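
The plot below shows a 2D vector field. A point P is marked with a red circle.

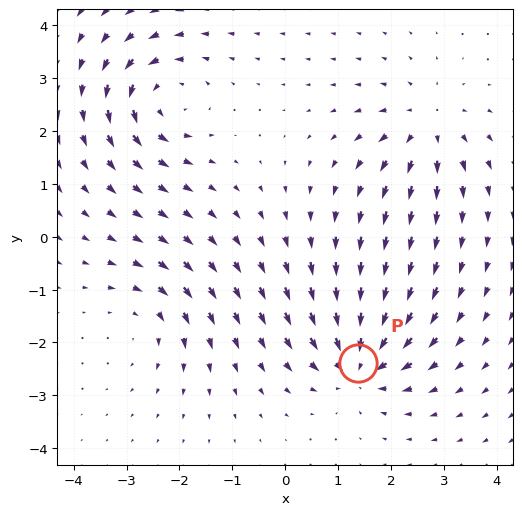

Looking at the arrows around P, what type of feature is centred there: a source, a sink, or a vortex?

sink

At P (1.4, -2.4) the arrows converge inward. Divergence about -7, curl ≈0 — negative divergence with near-zero curl is a sink.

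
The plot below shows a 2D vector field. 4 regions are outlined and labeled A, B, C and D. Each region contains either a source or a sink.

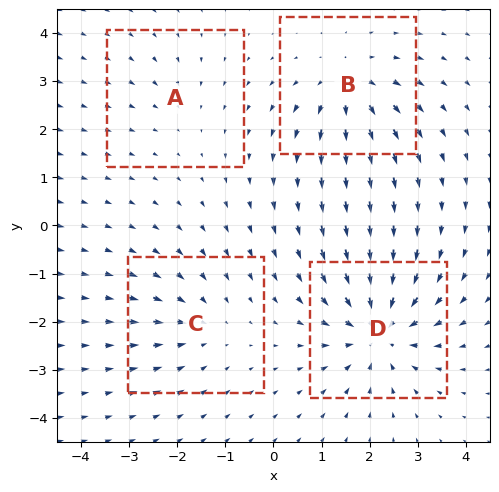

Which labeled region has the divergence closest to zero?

Divergence at each region's feature centre — A: about -2, B: about +5, C: about -3, D: about -7. Region A is closest to zero.

A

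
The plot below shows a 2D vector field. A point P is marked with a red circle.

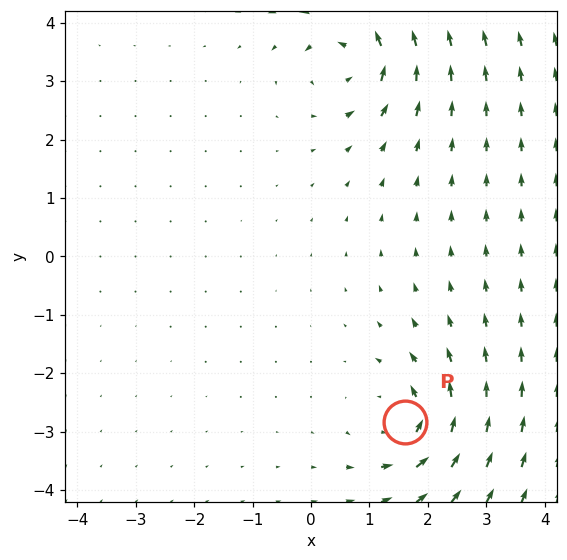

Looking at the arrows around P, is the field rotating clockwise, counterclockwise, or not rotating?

counterclockwise

Near P at (1.6, -2.8) the arrows circulate counterclockwise. The curl (z-component) there is about +5; positive curl means counterclockwise rotation.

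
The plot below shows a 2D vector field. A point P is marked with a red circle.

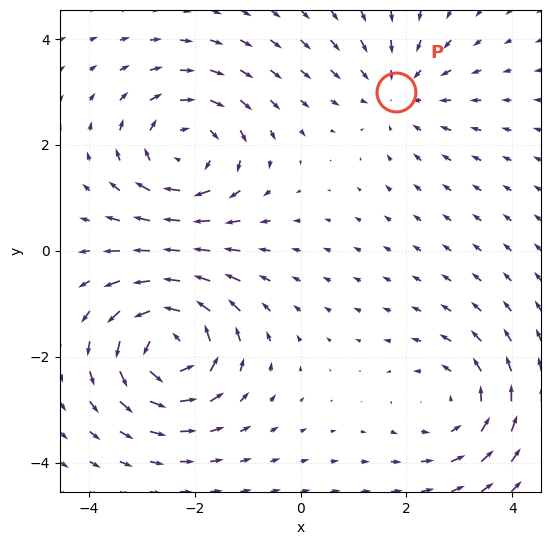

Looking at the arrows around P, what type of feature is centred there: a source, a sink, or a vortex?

At P (1.8, 3.0) the arrows converge inward. Divergence about -2, curl ≈0 — negative divergence with near-zero curl is a sink.

sink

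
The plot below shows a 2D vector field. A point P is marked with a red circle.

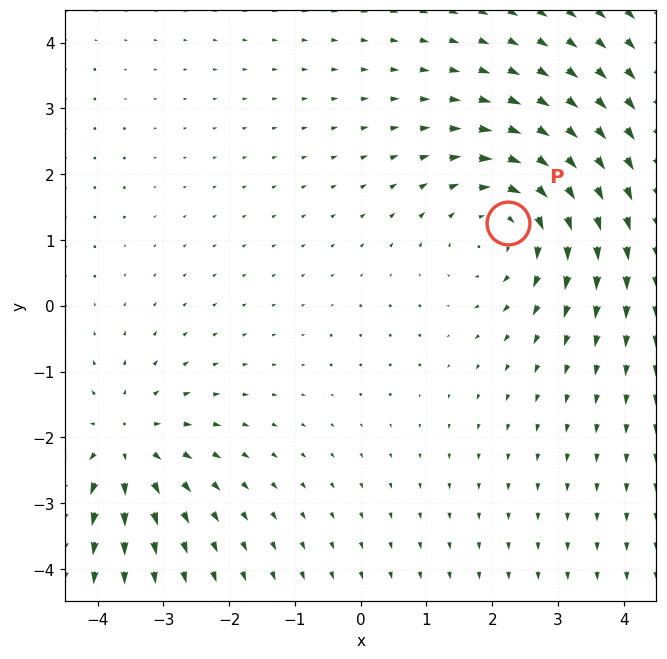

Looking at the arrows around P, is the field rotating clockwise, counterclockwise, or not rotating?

clockwise

Near P at (2.2, 1.3) the arrows circulate clockwise. The curl (z-component) there is about -3; negative curl means clockwise rotation.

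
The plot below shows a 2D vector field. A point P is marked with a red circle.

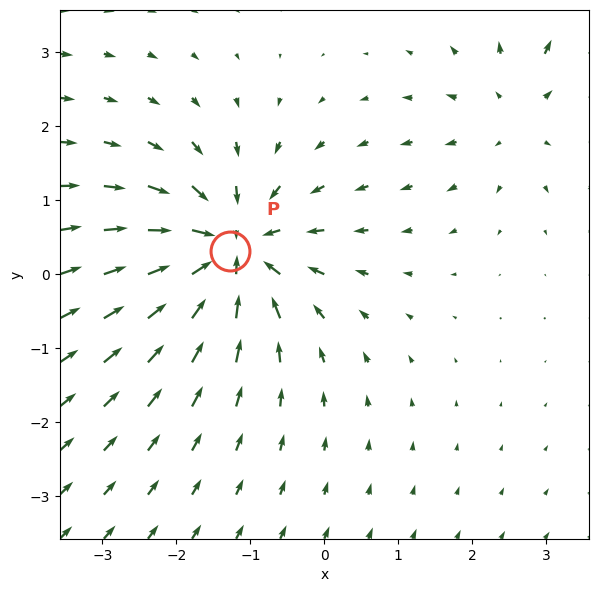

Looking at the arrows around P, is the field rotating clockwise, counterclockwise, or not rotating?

not rotating

Near P at (-1.3, 0.3) the arrows show no circulation. The curl there is ≈0.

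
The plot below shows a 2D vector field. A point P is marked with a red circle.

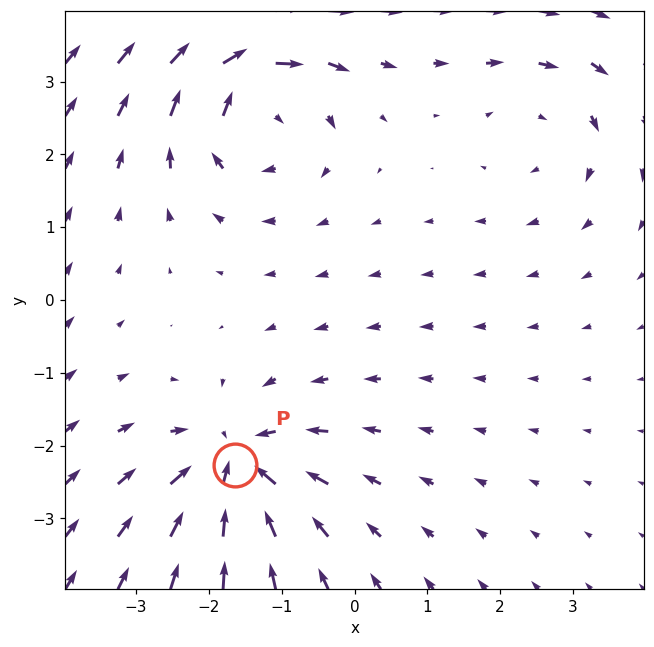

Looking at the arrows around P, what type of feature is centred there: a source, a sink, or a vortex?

sink

At P (-1.6, -2.3) the arrows converge inward. Divergence about -5, curl ≈0 — negative divergence with near-zero curl is a sink.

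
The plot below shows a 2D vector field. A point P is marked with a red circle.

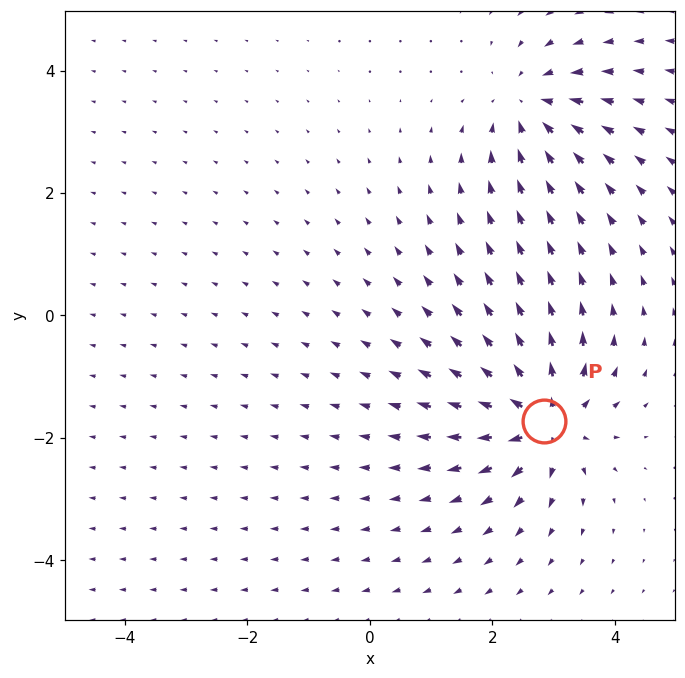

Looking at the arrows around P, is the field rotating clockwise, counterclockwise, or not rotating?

not rotating

Near P at (2.8, -1.7) the arrows show no circulation. The curl there is ≈0.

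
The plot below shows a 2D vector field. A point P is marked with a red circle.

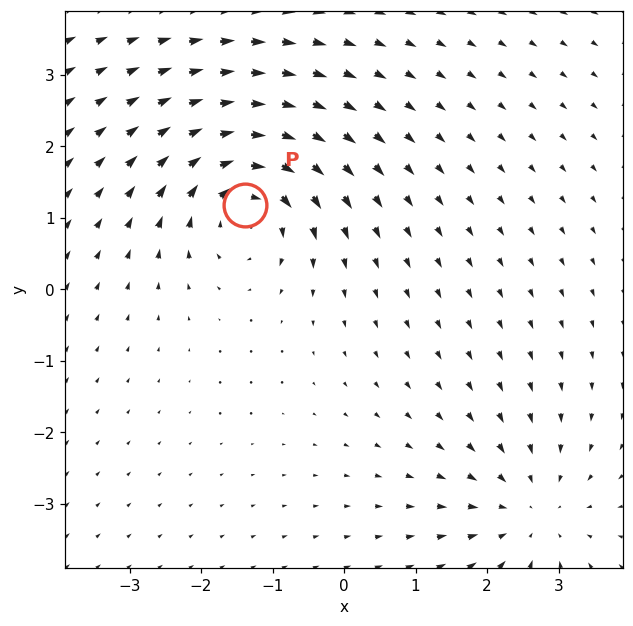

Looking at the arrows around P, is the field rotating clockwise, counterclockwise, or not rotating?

Near P at (-1.4, 1.2) the arrows circulate clockwise. The curl (z-component) there is about -6; negative curl means clockwise rotation.

clockwise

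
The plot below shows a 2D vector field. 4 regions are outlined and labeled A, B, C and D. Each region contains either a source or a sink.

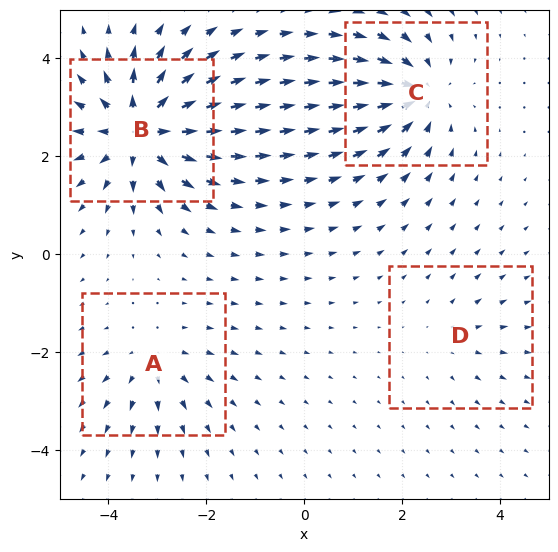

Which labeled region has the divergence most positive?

Divergence at each region's feature centre — A: about +4, B: about +8, C: about -6, D: about +2. Region B is most positive.

B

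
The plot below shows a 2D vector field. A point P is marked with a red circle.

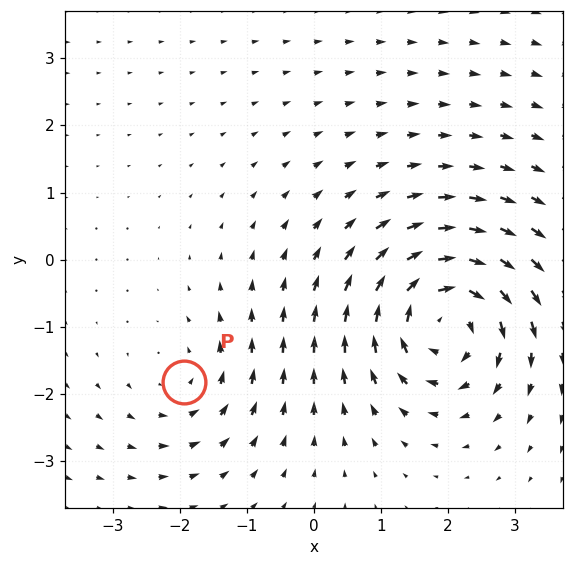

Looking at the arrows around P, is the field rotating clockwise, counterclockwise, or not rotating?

Near P at (-1.9, -1.8) the arrows circulate counterclockwise. The curl (z-component) there is about +3; positive curl means counterclockwise rotation.

counterclockwise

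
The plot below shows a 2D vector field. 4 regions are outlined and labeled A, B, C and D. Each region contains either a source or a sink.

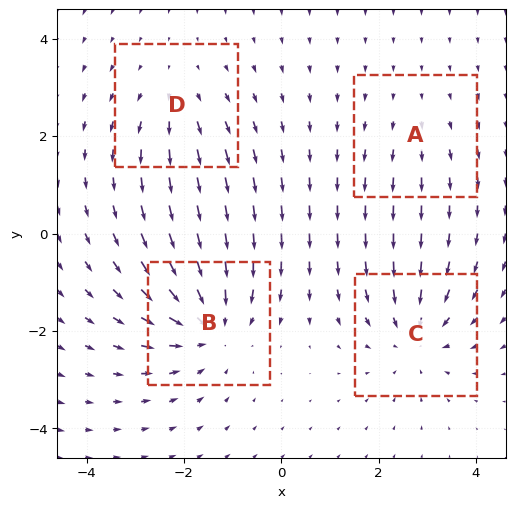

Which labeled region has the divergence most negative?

Divergence at each region's feature centre — A: about +2, B: about -6, C: about -5, D: about +3. Region B is most negative.

B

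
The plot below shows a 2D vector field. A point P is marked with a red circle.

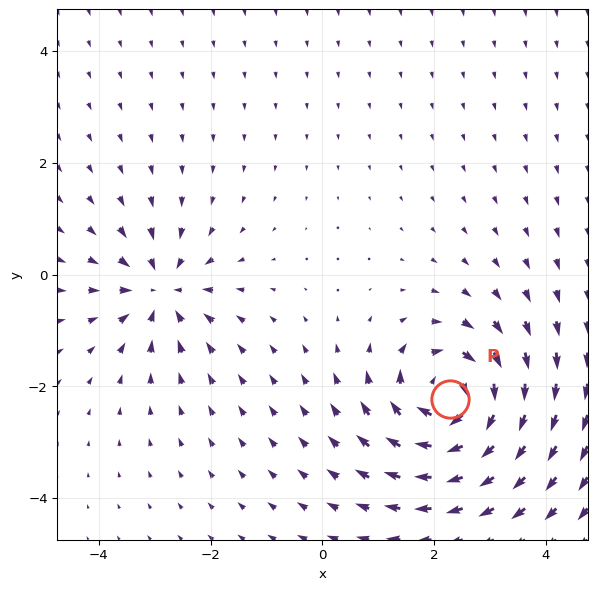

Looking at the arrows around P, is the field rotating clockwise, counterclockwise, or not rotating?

Near P at (2.3, -2.2) the arrows circulate clockwise. The curl (z-component) there is about -6; negative curl means clockwise rotation.

clockwise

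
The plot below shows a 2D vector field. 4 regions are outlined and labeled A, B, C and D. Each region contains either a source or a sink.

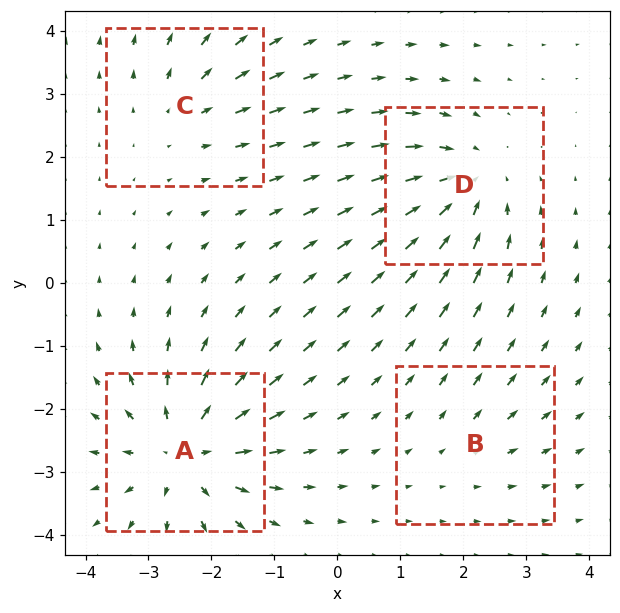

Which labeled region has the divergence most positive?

A

Divergence at each region's feature centre — A: about +7, B: about +2, C: about +3, D: about -6. Region A is most positive.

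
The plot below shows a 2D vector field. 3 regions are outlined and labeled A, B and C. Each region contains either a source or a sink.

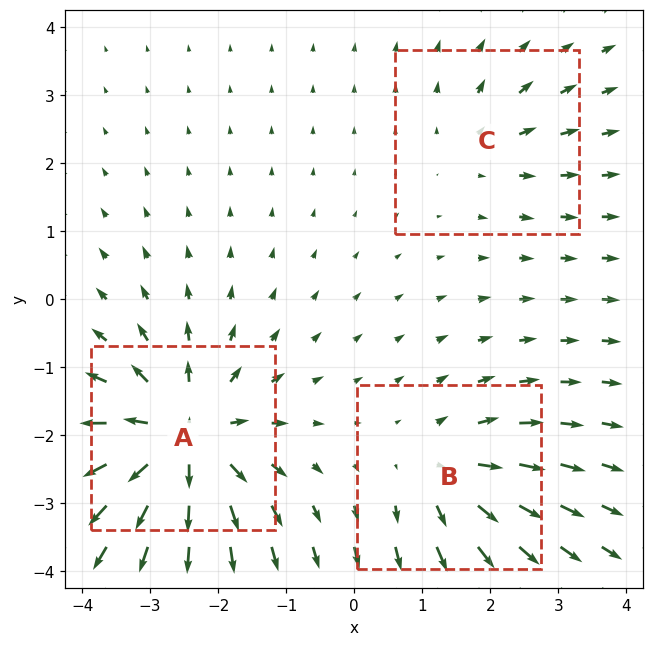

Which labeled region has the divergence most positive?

Divergence at each region's feature centre — A: about +6, B: about +4, C: about +2. Region A is most positive.

A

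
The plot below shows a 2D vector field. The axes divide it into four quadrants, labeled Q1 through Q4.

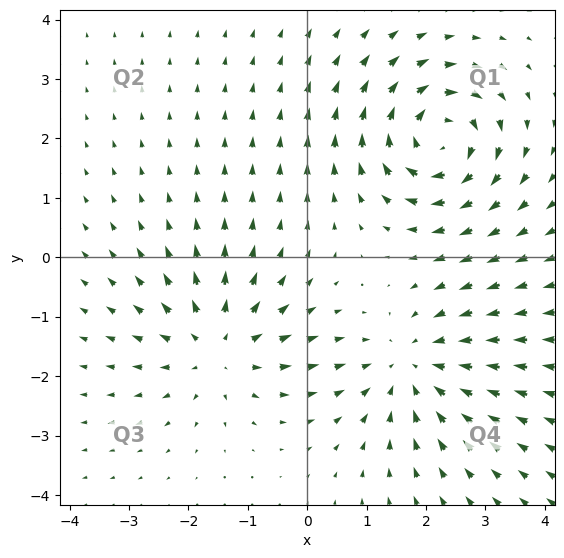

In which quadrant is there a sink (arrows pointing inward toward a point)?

Q4

The sink sits at approximately (1.8, -1.8), which lies in quadrant Q4. The divergence there is about -3, negative as expected for a sink.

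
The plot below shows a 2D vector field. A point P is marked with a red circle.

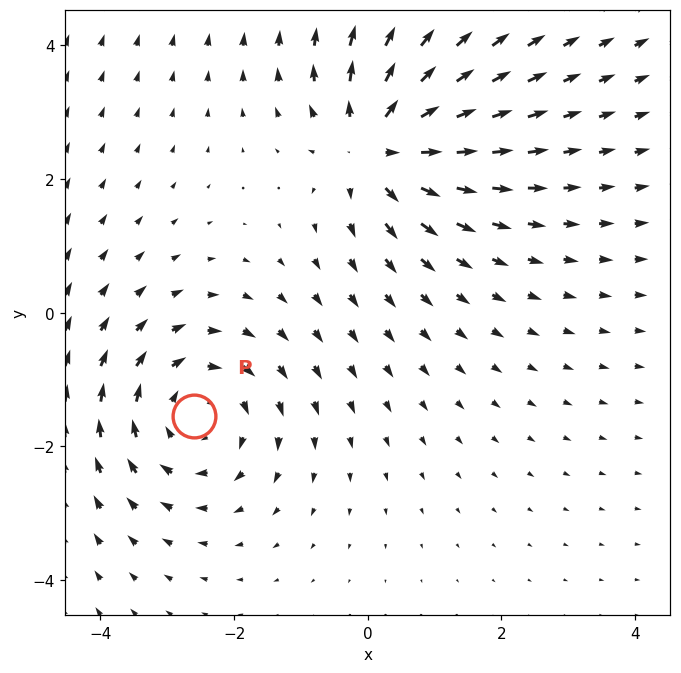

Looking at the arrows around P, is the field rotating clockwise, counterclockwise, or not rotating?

clockwise

Near P at (-2.6, -1.5) the arrows circulate clockwise. The curl (z-component) there is about -4; negative curl means clockwise rotation.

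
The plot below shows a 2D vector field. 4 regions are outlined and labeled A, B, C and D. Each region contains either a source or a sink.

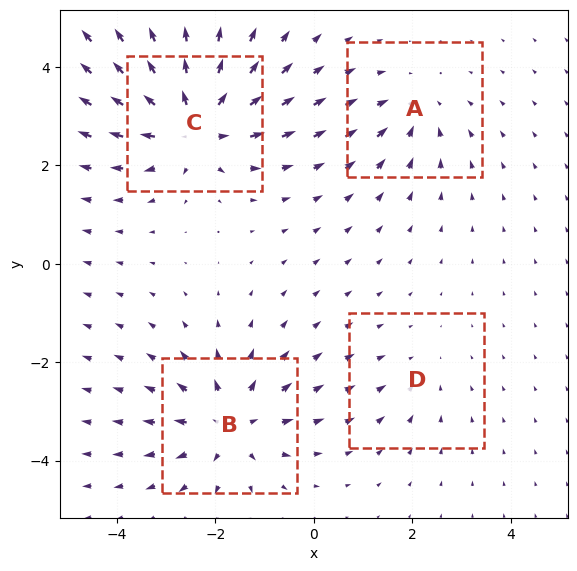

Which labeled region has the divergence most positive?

C

Divergence at each region's feature centre — A: about -3, B: about +5, C: about +6, D: about -2. Region C is most positive.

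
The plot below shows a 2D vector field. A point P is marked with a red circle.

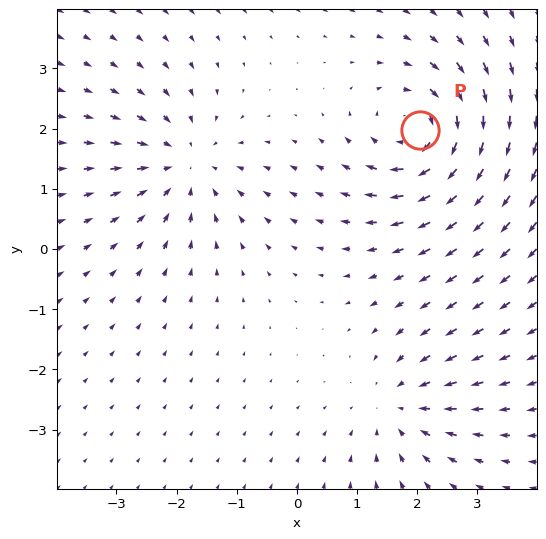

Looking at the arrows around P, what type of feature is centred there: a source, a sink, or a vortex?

vortex

At P (2.0, 2.0) the arrows circulate clockwise. Divergence ≈0, curl about -5 — near-zero divergence with nonzero curl is a vortex.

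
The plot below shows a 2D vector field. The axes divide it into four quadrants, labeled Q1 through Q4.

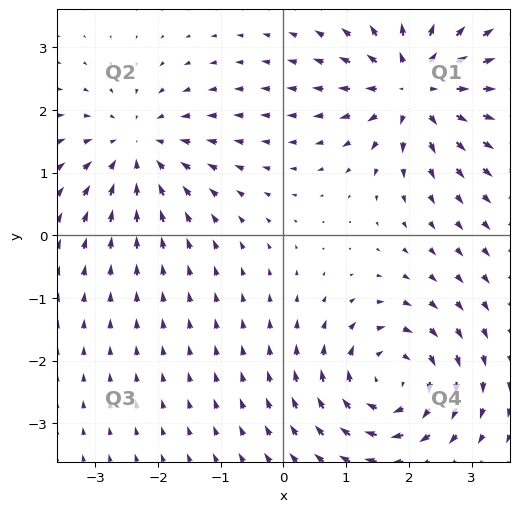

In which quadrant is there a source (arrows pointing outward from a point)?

Q1

The source sits at approximately (2.1, 2.4), which lies in quadrant Q1. The divergence there is about +6, positive as expected for a source.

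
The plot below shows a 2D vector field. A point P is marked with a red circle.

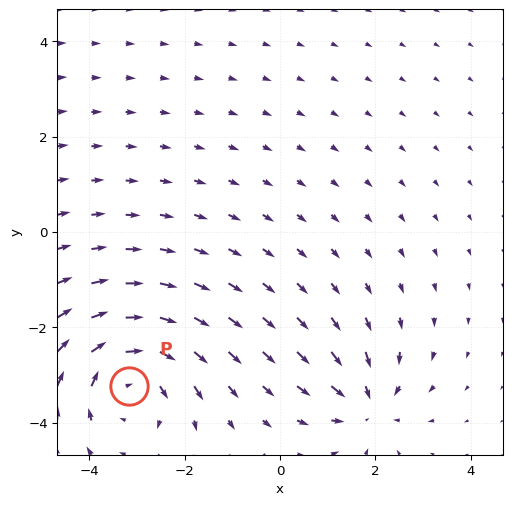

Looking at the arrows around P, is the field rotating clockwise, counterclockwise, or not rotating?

clockwise

Near P at (-3.2, -3.2) the arrows circulate clockwise. The curl (z-component) there is about -4; negative curl means clockwise rotation.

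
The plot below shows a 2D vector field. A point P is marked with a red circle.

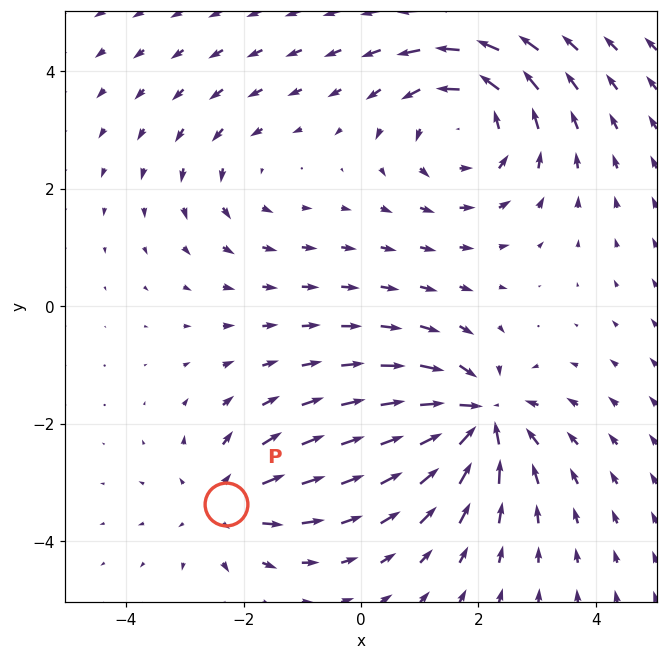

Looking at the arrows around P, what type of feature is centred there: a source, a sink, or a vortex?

At P (-2.3, -3.4) the arrows spread outward. Divergence about +3, curl ≈0 — positive divergence with near-zero curl is a source.

source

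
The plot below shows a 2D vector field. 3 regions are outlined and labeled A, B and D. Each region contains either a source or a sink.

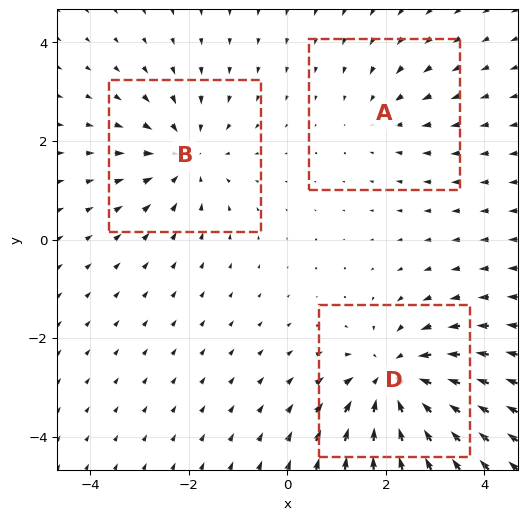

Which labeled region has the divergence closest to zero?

A

Divergence at each region's feature centre — A: about -2, B: about -3, D: about -5. Region A is closest to zero.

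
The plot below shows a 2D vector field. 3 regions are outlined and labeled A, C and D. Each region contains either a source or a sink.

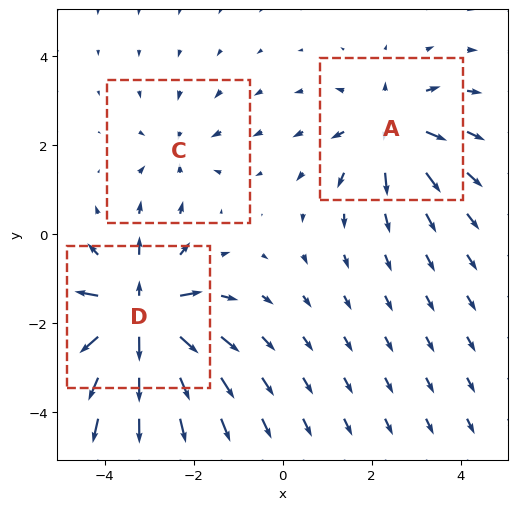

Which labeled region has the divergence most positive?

D

Divergence at each region's feature centre — A: about +4, C: about -2, D: about +6. Region D is most positive.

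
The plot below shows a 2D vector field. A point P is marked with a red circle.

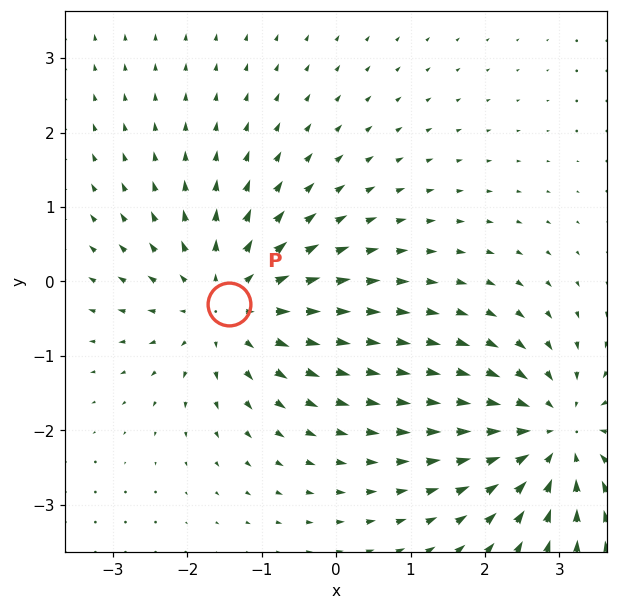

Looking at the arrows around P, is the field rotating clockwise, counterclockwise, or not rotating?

not rotating

Near P at (-1.4, -0.3) the arrows show no circulation. The curl there is ≈0.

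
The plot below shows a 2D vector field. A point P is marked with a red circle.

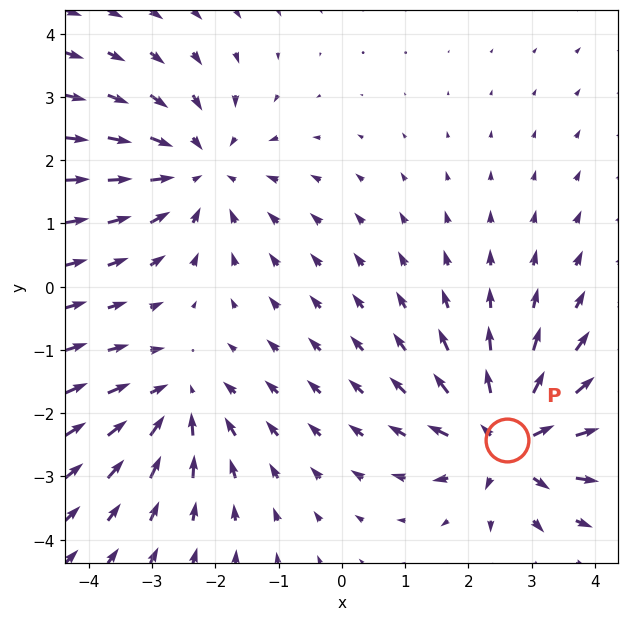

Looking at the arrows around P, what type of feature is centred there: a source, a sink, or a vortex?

At P (2.6, -2.4) the arrows spread outward. Divergence about +5, curl ≈0 — positive divergence with near-zero curl is a source.

source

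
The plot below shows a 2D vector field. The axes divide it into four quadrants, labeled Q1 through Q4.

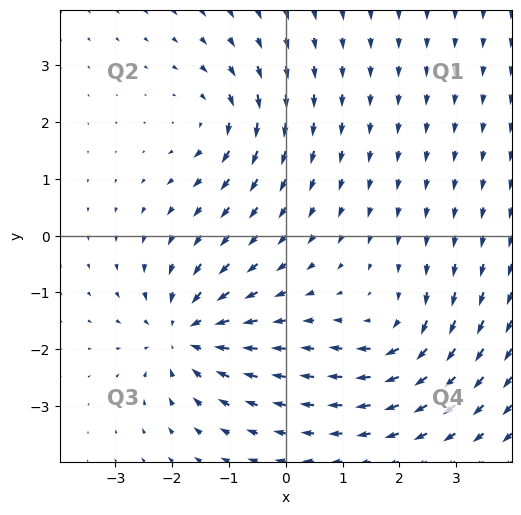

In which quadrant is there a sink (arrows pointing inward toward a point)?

Q3

The sink sits at approximately (-1.8, -1.7), which lies in quadrant Q3. The divergence there is about -4, negative as expected for a sink.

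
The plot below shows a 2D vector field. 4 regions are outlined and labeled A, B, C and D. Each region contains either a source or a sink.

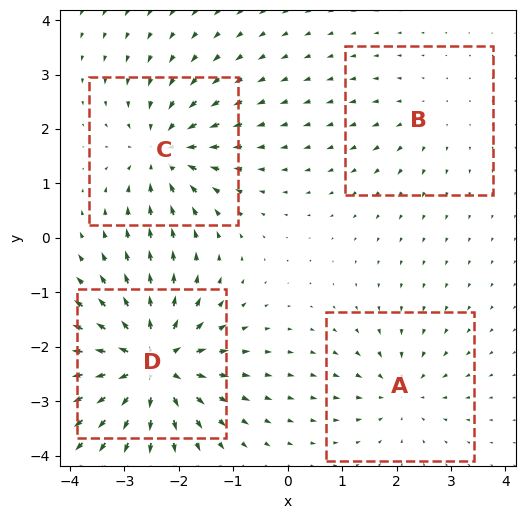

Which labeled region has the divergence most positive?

D

Divergence at each region's feature centre — A: about -4, B: about +2, C: about -6, D: about +9. Region D is most positive.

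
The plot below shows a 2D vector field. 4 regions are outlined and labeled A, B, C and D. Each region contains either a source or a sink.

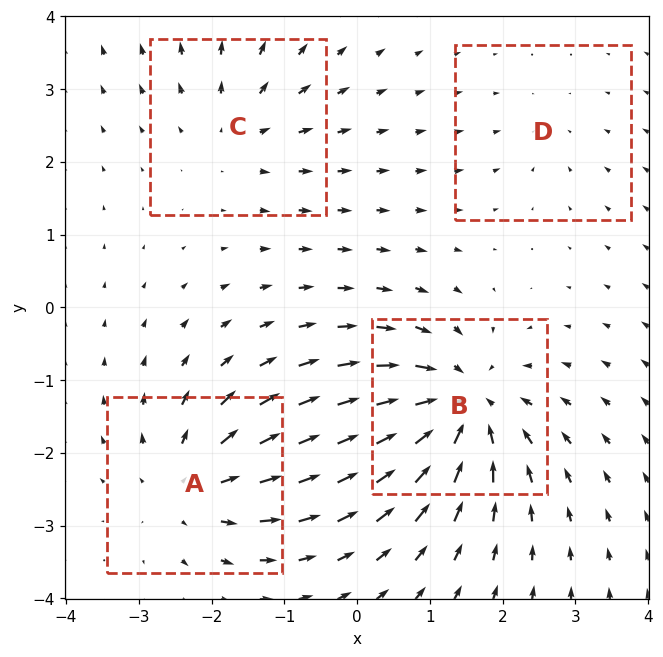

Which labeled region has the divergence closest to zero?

D

Divergence at each region's feature centre — A: about +5, B: about -8, C: about +4, D: about -2. Region D is closest to zero.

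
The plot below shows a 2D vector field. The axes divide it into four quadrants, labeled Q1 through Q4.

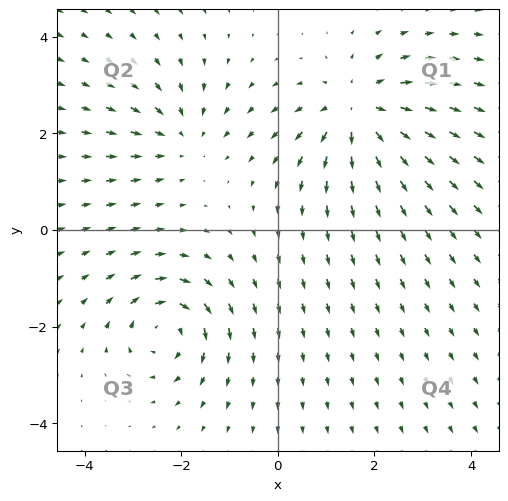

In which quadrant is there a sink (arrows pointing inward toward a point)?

The sink sits at approximately (-2.0, 2.0), which lies in quadrant Q2. The divergence there is about -3, negative as expected for a sink.

Q2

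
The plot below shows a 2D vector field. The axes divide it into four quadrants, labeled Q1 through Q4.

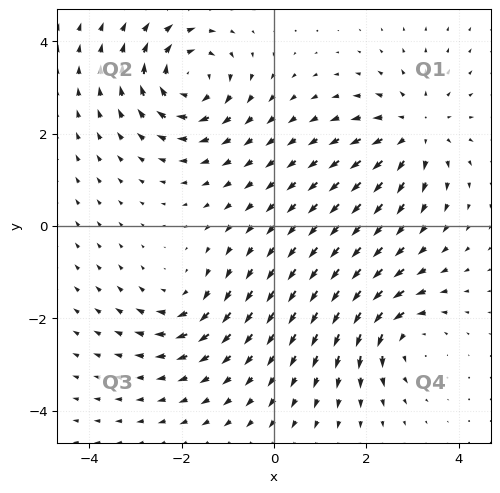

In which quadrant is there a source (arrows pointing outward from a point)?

The source sits at approximately (3.1, 2.1), which lies in quadrant Q1. The divergence there is about +5, positive as expected for a source.

Q1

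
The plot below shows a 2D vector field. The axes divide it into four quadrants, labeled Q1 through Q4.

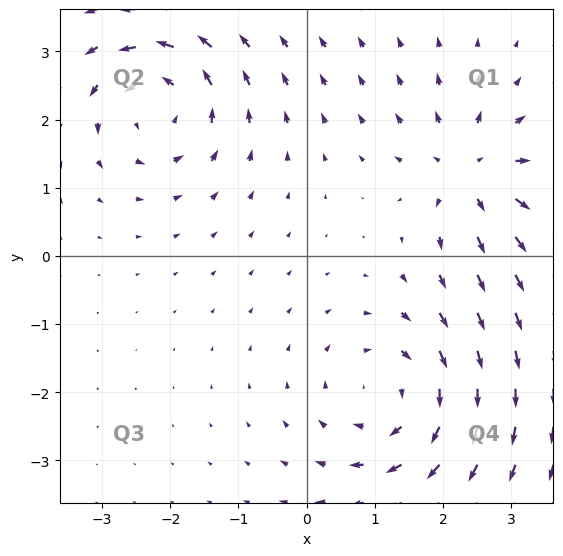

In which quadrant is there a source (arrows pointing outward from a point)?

Q1

The source sits at approximately (2.4, 1.2), which lies in quadrant Q1. The divergence there is about +5, positive as expected for a source.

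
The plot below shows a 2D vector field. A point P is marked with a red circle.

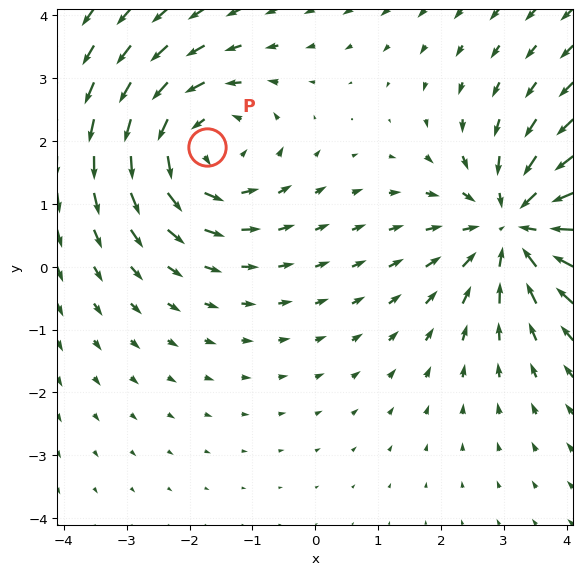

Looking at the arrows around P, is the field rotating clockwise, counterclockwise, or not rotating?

Near P at (-1.7, 1.9) the arrows circulate counterclockwise. The curl (z-component) there is about +4; positive curl means counterclockwise rotation.

counterclockwise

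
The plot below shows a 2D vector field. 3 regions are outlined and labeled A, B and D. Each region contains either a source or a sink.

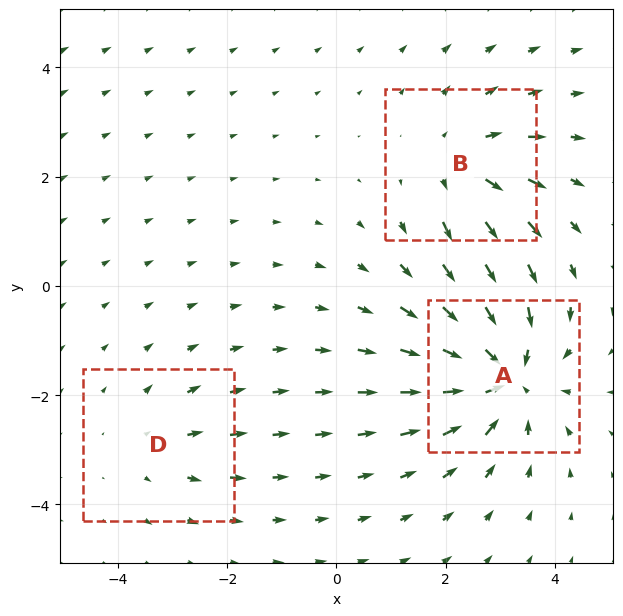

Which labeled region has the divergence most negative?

A

Divergence at each region's feature centre — A: about -5, B: about +3, D: about +2. Region A is most negative.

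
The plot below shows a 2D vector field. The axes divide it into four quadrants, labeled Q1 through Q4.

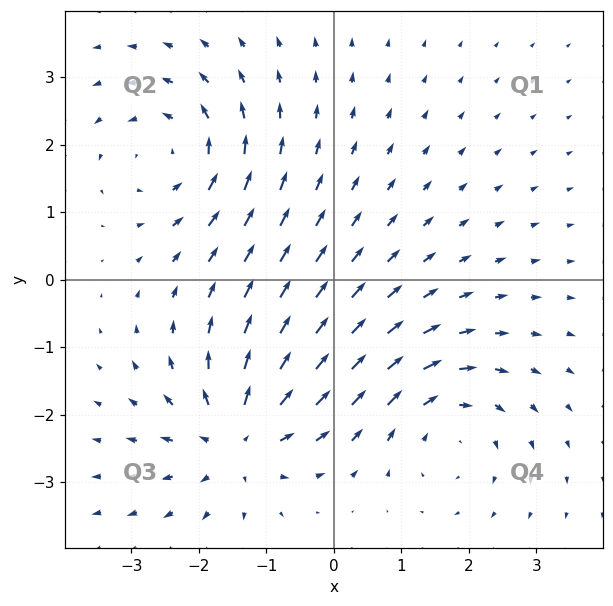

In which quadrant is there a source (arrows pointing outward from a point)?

The source sits at approximately (-1.4, -2.3), which lies in quadrant Q3. The divergence there is about +5, positive as expected for a source.

Q3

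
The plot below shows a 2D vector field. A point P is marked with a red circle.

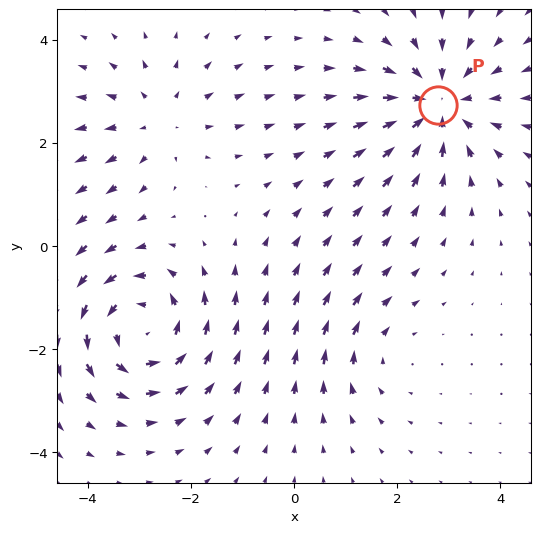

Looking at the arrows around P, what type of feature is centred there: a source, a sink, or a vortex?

At P (2.8, 2.7) the arrows converge inward. Divergence about -4, curl ≈0 — negative divergence with near-zero curl is a sink.

sink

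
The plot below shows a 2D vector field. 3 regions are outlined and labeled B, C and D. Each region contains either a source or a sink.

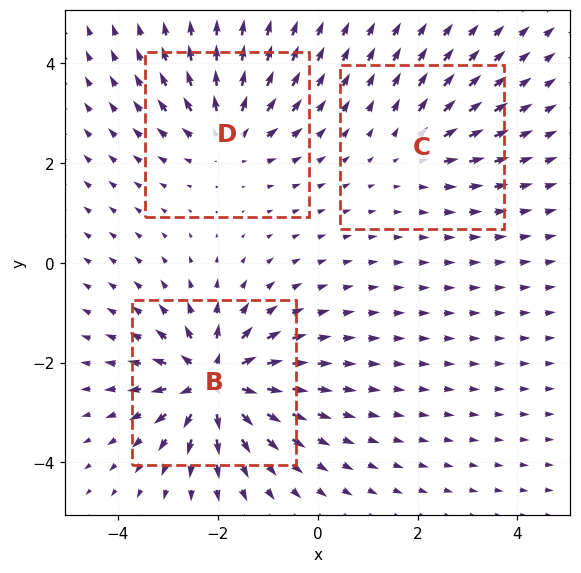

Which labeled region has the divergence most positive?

B

Divergence at each region's feature centre — B: about +6, C: about +2, D: about +4. Region B is most positive.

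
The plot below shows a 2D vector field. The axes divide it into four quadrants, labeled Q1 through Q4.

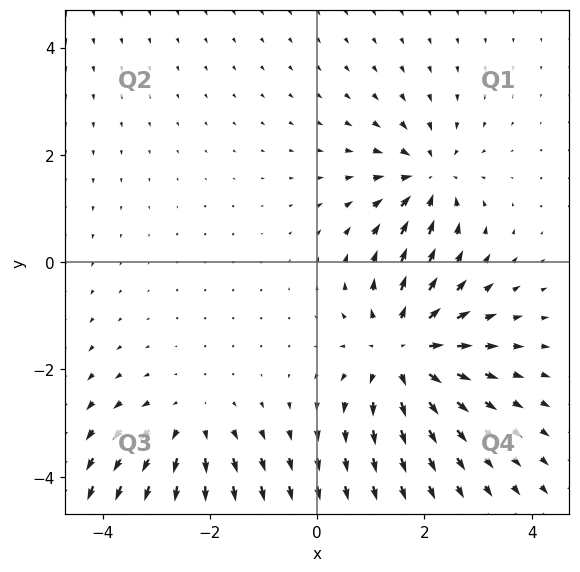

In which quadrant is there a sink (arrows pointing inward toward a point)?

The sink sits at approximately (2.1, 1.6), which lies in quadrant Q1. The divergence there is about -4, negative as expected for a sink.

Q1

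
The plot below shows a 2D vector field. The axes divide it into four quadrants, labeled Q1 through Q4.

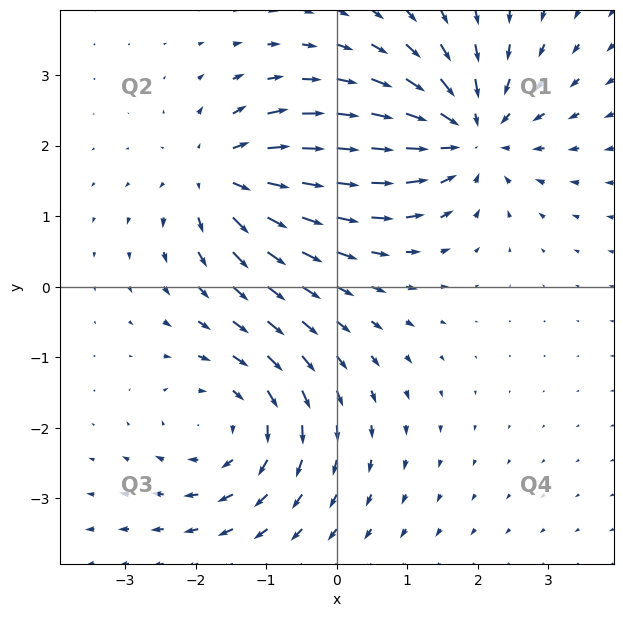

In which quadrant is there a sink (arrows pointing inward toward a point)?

Q1

The sink sits at approximately (1.9, 2.2), which lies in quadrant Q1. The divergence there is about -5, negative as expected for a sink.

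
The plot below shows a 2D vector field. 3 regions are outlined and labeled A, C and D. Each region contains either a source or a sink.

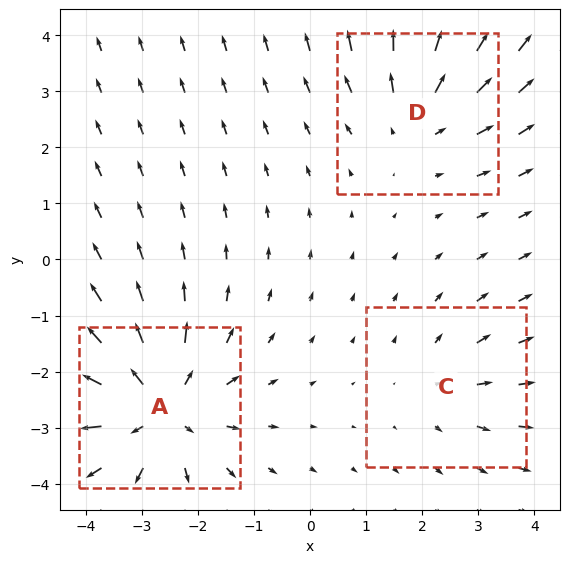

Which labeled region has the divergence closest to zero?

C

Divergence at each region's feature centre — A: about +4, C: about +2, D: about +3. Region C is closest to zero.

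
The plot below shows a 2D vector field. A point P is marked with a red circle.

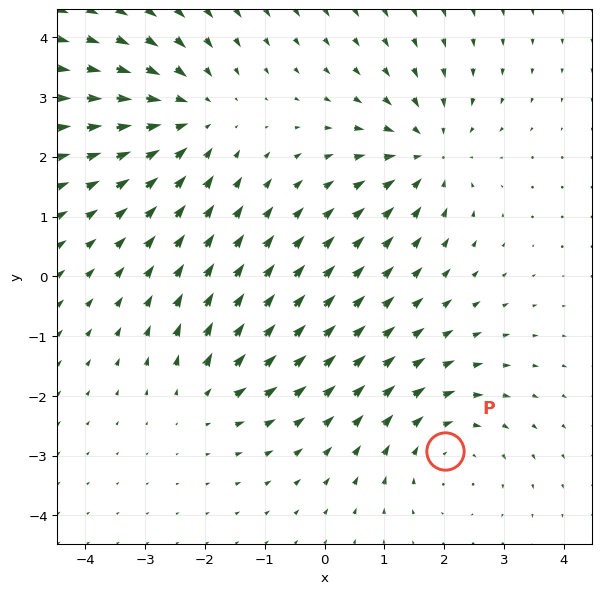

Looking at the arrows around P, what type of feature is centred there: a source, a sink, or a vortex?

At P (2.0, -2.9) the arrows circulate clockwise. Divergence ≈0, curl about -4 — near-zero divergence with nonzero curl is a vortex.

vortex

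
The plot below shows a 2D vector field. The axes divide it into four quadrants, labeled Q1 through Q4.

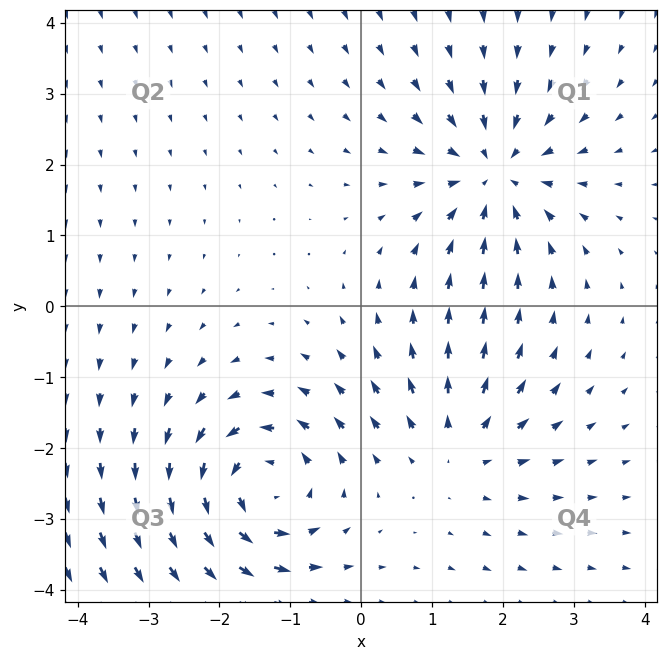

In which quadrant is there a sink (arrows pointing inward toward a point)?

The sink sits at approximately (1.9, 1.9), which lies in quadrant Q1. The divergence there is about -5, negative as expected for a sink.

Q1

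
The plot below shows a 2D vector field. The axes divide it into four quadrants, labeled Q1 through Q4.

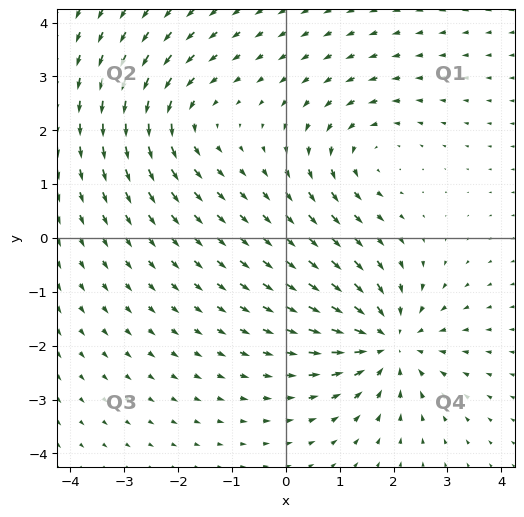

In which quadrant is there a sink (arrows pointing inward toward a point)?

Q4

The sink sits at approximately (1.9, -1.9), which lies in quadrant Q4. The divergence there is about -4, negative as expected for a sink.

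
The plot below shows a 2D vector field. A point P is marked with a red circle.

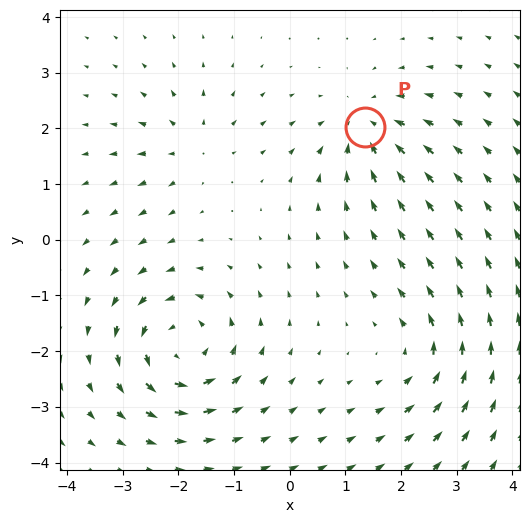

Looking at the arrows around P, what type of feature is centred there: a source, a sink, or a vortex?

At P (1.4, 2.0) the arrows converge inward. Divergence about -4, curl ≈0 — negative divergence with near-zero curl is a sink.

sink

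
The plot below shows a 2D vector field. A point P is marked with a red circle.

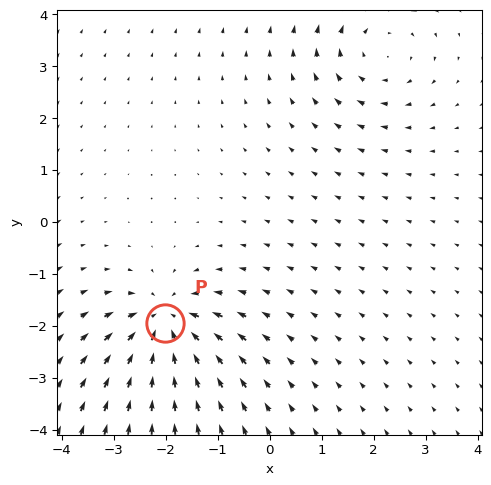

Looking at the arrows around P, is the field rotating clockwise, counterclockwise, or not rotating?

Near P at (-2.0, -1.9) the arrows show no circulation. The curl there is ≈0.

not rotating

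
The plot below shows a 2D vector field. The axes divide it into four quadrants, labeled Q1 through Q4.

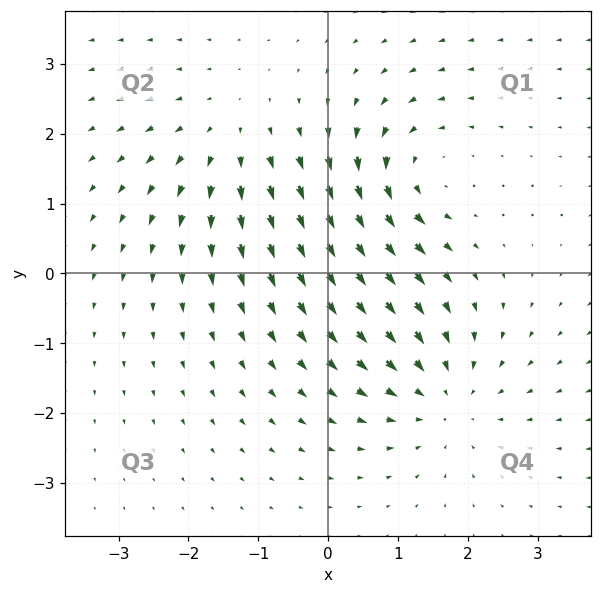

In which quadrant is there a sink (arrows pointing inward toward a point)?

The sink sits at approximately (1.7, -1.8), which lies in quadrant Q4. The divergence there is about -4, negative as expected for a sink.

Q4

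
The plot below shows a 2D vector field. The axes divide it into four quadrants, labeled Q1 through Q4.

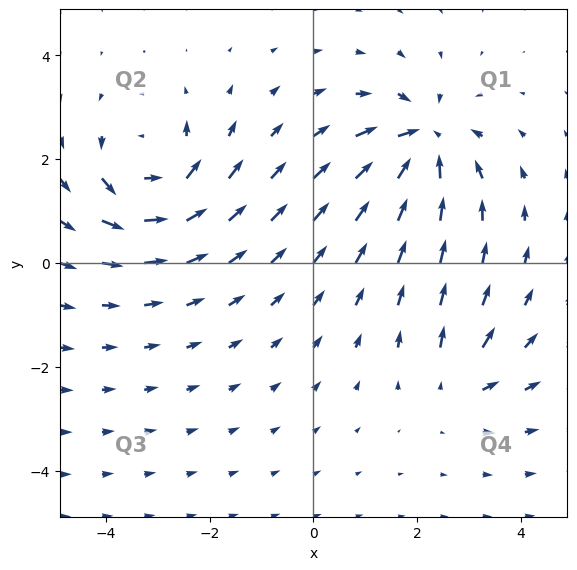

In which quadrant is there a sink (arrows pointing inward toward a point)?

The sink sits at approximately (2.1, 2.4), which lies in quadrant Q1. The divergence there is about -7, negative as expected for a sink.

Q1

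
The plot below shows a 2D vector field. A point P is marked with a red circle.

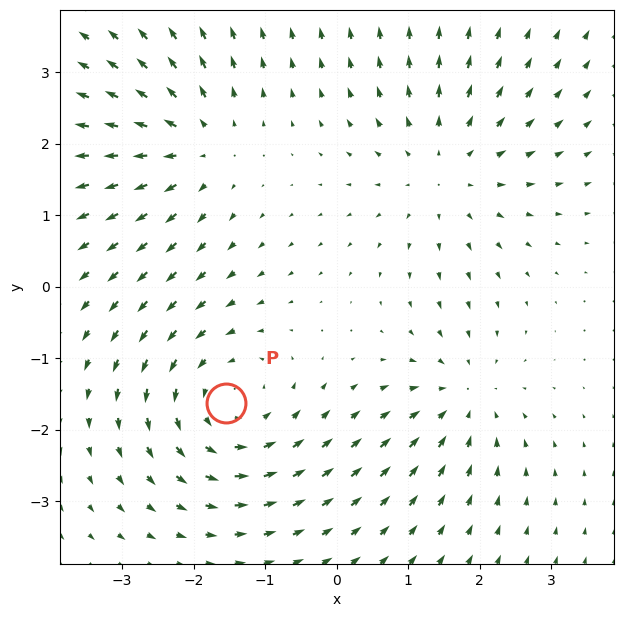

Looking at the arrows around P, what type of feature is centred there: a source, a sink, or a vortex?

vortex

At P (-1.5, -1.6) the arrows circulate counterclockwise. Divergence ≈0, curl about +4 — near-zero divergence with nonzero curl is a vortex.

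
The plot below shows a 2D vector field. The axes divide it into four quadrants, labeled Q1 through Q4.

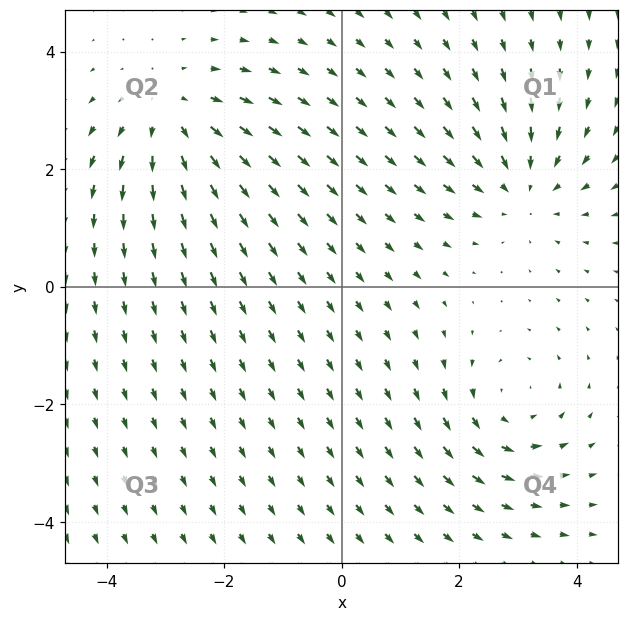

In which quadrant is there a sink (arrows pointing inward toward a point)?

The sink sits at approximately (3.1, 1.7), which lies in quadrant Q1. The divergence there is about -3, negative as expected for a sink.

Q1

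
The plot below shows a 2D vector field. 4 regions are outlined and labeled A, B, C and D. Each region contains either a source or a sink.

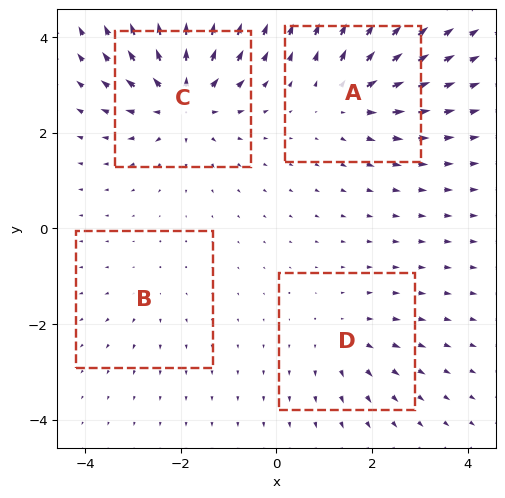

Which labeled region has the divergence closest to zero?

Divergence at each region's feature centre — A: about +6, B: about +2, C: about +8, D: about +4. Region B is closest to zero.

B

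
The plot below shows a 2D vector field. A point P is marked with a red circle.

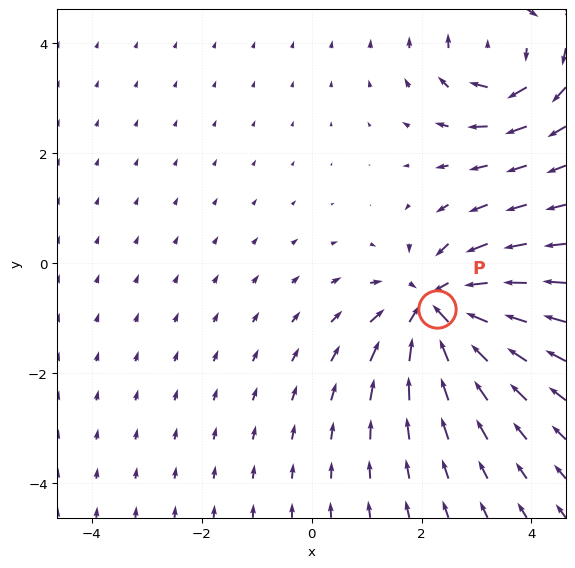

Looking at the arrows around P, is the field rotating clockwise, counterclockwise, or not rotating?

Near P at (2.3, -0.8) the arrows show no circulation. The curl there is ≈0.

not rotating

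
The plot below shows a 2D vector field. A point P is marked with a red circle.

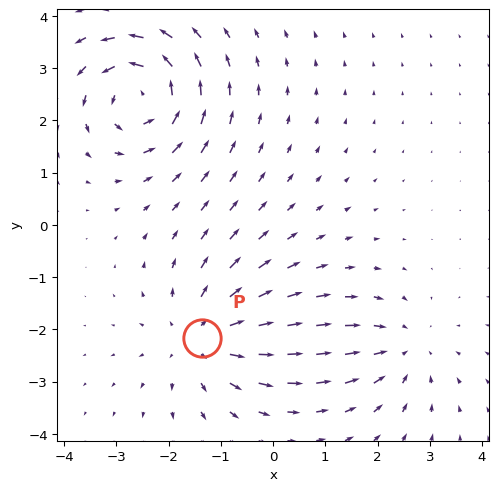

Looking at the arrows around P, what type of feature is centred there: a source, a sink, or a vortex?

source

At P (-1.4, -2.2) the arrows spread outward. Divergence about +4, curl ≈0 — positive divergence with near-zero curl is a source.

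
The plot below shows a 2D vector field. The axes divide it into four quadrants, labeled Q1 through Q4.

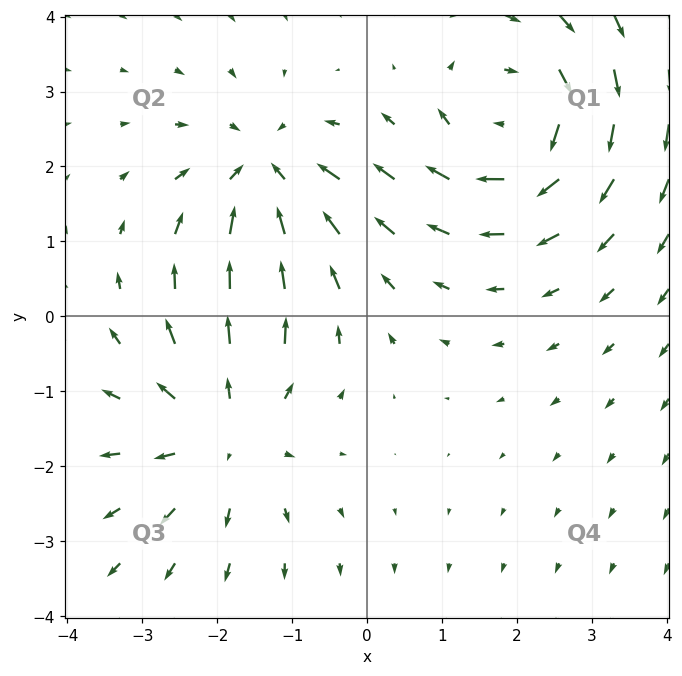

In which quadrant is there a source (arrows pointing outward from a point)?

Q3

The source sits at approximately (-1.9, -1.5), which lies in quadrant Q3. The divergence there is about +4, positive as expected for a source.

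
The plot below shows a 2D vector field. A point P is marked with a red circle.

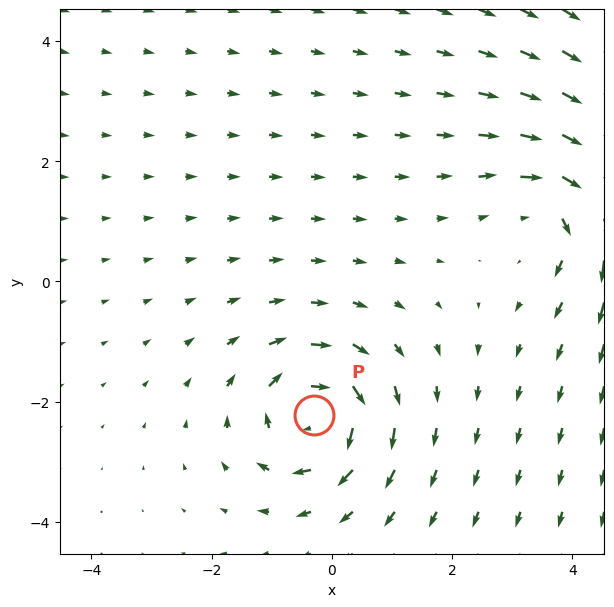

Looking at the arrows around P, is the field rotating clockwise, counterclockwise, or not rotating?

clockwise

Near P at (-0.3, -2.2) the arrows circulate clockwise. The curl (z-component) there is about -4; negative curl means clockwise rotation.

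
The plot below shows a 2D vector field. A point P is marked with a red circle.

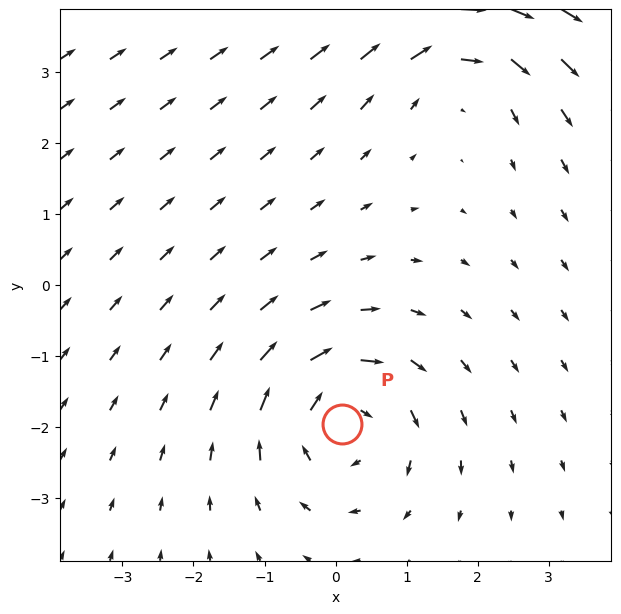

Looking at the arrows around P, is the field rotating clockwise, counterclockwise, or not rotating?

Near P at (0.1, -2.0) the arrows circulate clockwise. The curl (z-component) there is about -4; negative curl means clockwise rotation.

clockwise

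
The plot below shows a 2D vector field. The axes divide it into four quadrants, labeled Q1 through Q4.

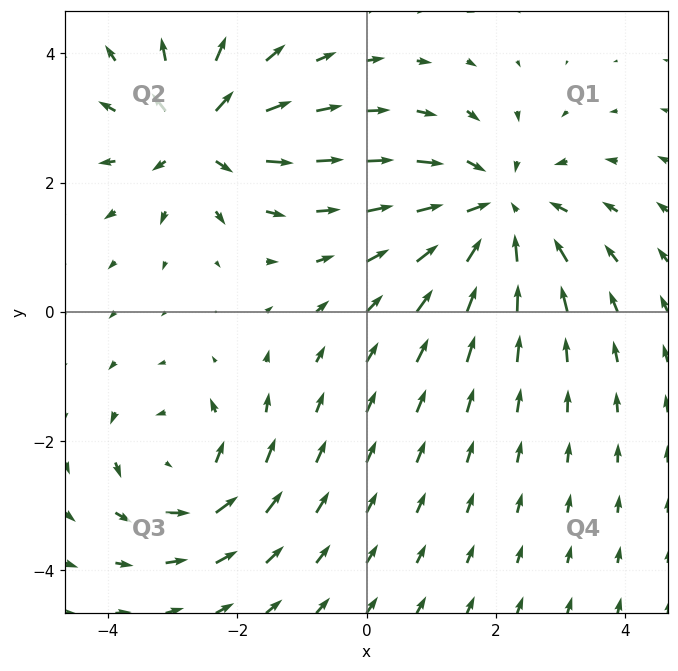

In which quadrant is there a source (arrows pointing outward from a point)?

The source sits at approximately (-2.6, 2.7), which lies in quadrant Q2. The divergence there is about +4, positive as expected for a source.

Q2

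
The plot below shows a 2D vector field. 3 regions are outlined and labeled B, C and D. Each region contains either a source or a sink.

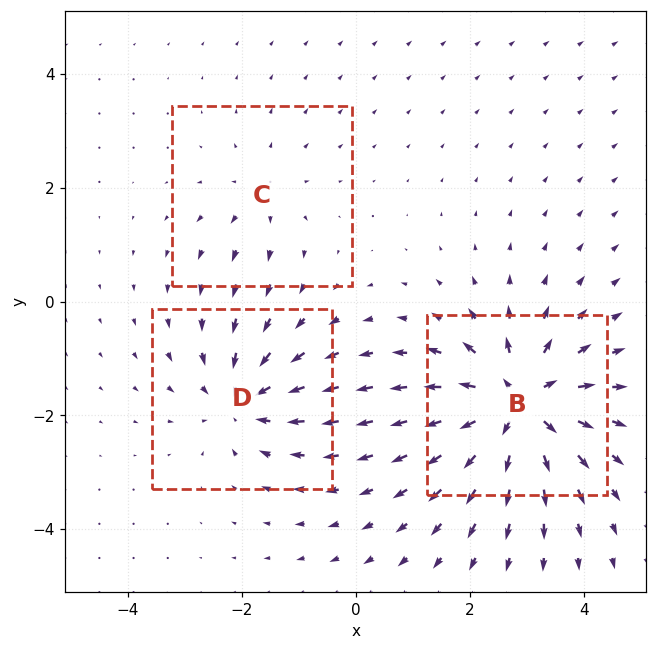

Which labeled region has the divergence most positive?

Divergence at each region's feature centre — B: about +6, C: about +2, D: about -4. Region B is most positive.

B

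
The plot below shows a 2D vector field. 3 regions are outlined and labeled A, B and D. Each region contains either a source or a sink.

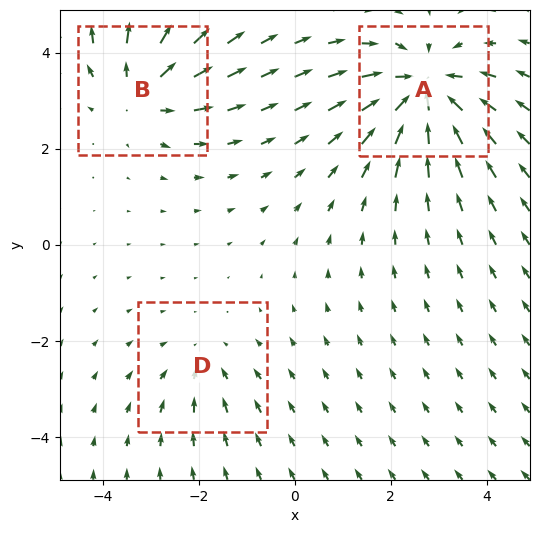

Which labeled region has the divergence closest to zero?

D

Divergence at each region's feature centre — A: about -5, B: about +3, D: about -2. Region D is closest to zero.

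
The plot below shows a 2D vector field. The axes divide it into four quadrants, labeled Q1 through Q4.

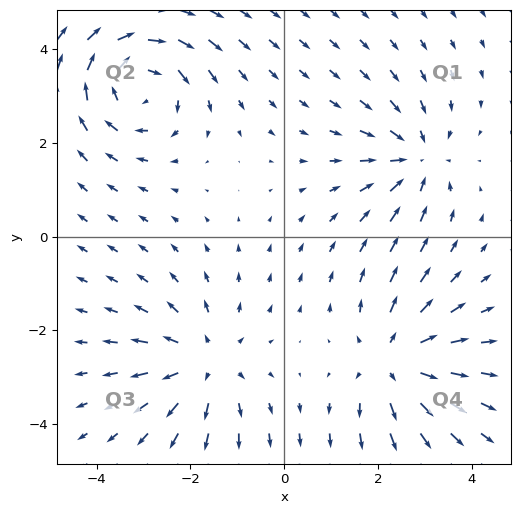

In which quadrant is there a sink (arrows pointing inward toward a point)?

Q1

The sink sits at approximately (2.8, 1.7), which lies in quadrant Q1. The divergence there is about -3, negative as expected for a sink.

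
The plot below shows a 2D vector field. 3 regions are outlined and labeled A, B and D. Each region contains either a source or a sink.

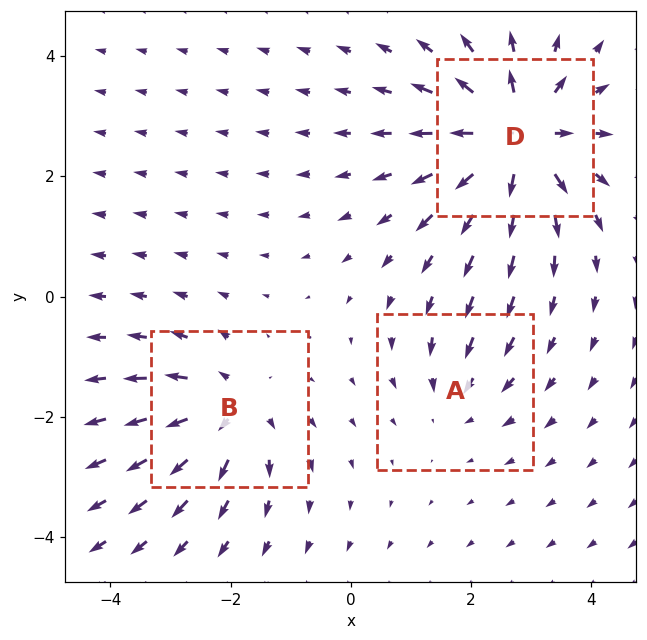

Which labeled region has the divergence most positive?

Divergence at each region's feature centre — A: about -2, B: about +4, D: about +6. Region D is most positive.

D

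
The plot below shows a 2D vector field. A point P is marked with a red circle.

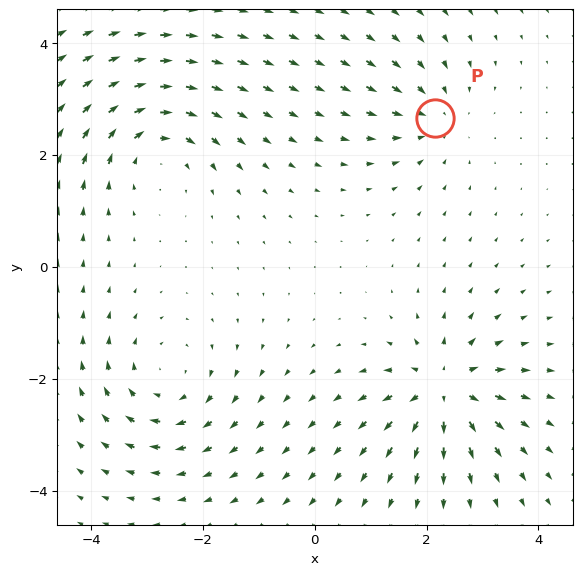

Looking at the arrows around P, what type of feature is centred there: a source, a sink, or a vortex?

At P (2.1, 2.7) the arrows converge inward. Divergence about -4, curl ≈0 — negative divergence with near-zero curl is a sink.

sink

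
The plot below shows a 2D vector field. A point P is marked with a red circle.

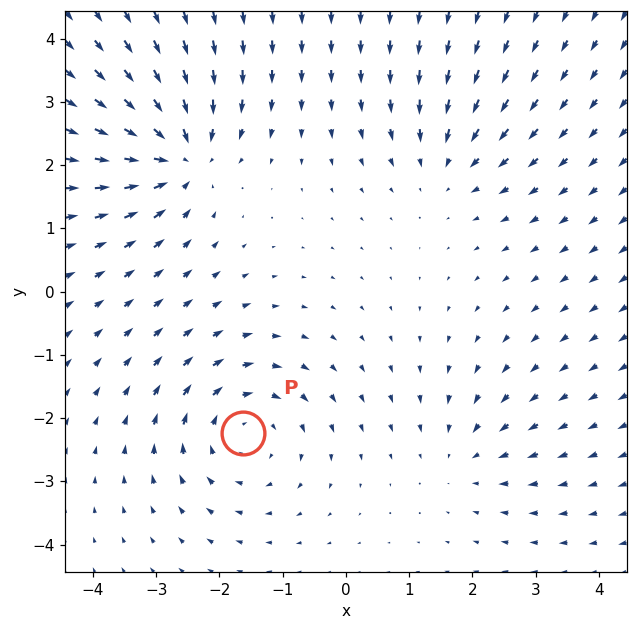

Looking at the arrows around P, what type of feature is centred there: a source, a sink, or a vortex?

At P (-1.6, -2.2) the arrows circulate clockwise. Divergence ≈0, curl about -5 — near-zero divergence with nonzero curl is a vortex.

vortex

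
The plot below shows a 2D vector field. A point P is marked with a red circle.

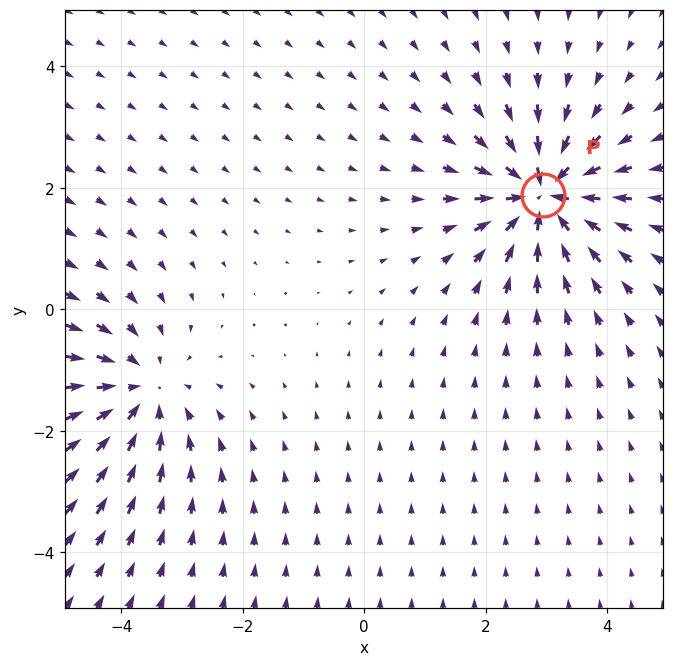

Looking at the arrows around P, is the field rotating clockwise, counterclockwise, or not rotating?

not rotating

Near P at (3.0, 1.9) the arrows show no circulation. The curl there is ≈0.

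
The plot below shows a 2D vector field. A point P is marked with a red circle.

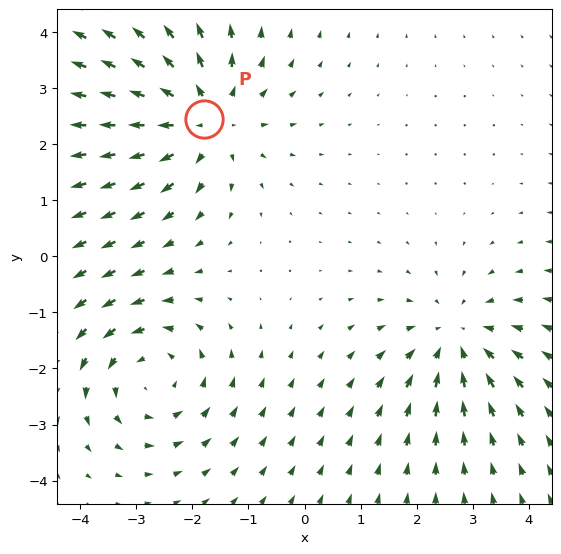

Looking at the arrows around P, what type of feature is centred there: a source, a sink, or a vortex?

At P (-1.8, 2.5) the arrows spread outward. Divergence about +3, curl ≈0 — positive divergence with near-zero curl is a source.

source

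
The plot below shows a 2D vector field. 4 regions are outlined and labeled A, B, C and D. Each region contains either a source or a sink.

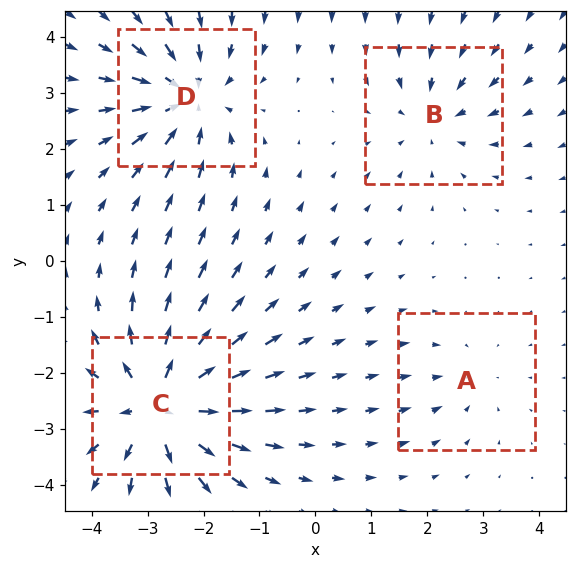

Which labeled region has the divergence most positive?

C

Divergence at each region's feature centre — A: about -2, B: about -3, C: about +7, D: about -5. Region C is most positive.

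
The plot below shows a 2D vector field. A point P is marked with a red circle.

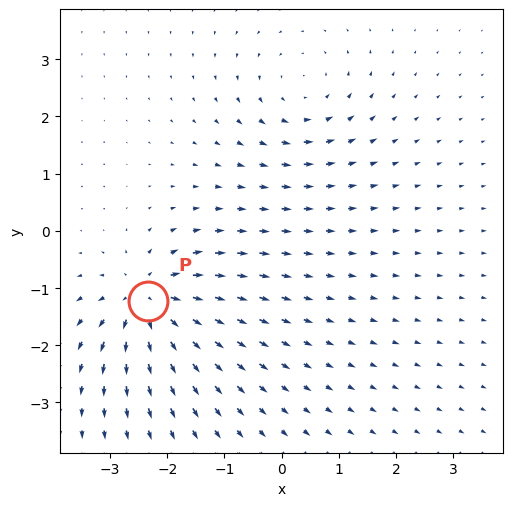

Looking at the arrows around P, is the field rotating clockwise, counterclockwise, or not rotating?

Near P at (-2.3, -1.2) the arrows show no circulation. The curl there is ≈0.

not rotating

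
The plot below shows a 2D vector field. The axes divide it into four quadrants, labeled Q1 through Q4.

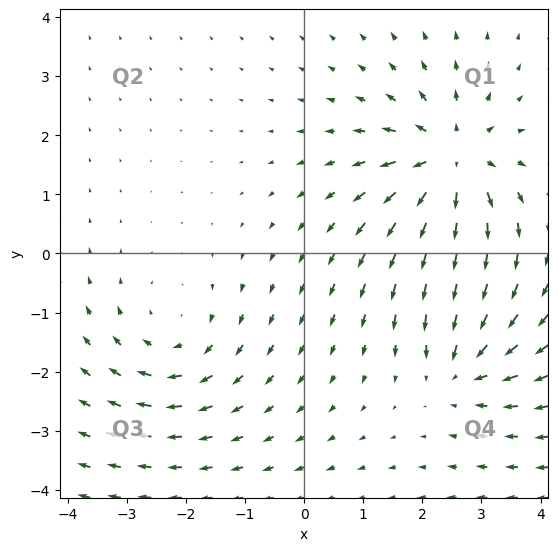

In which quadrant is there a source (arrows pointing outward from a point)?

The source sits at approximately (2.5, 1.6), which lies in quadrant Q1. The divergence there is about +6, positive as expected for a source.

Q1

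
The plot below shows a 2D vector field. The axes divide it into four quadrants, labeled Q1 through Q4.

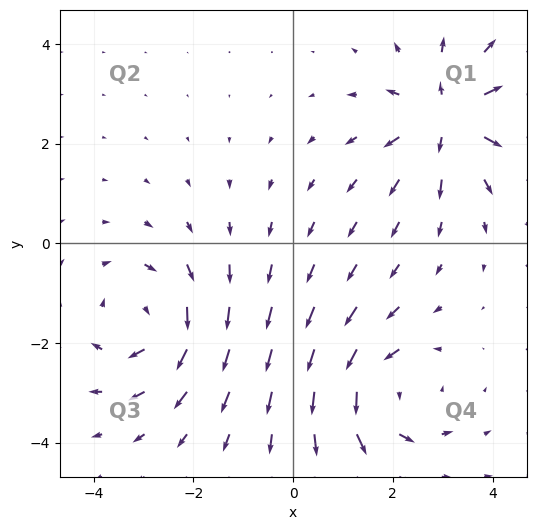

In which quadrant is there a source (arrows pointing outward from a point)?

Q1

The source sits at approximately (3.1, 2.5), which lies in quadrant Q1. The divergence there is about +5, positive as expected for a source.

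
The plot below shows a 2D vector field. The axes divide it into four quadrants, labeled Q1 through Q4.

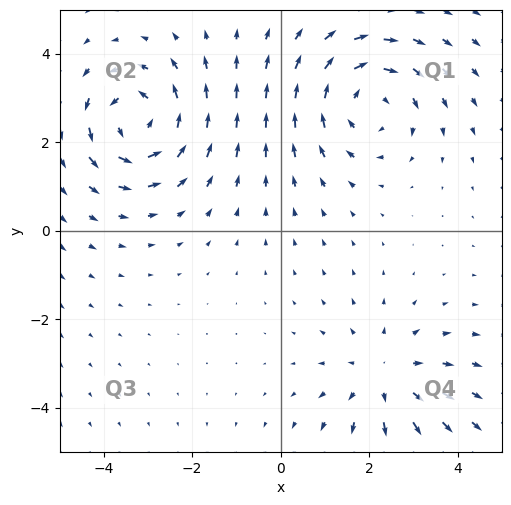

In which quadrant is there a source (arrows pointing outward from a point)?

Q4

The source sits at approximately (2.4, -3.3), which lies in quadrant Q4. The divergence there is about +2, positive as expected for a source.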